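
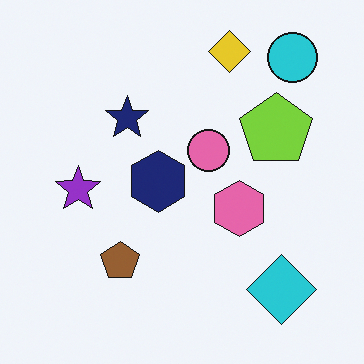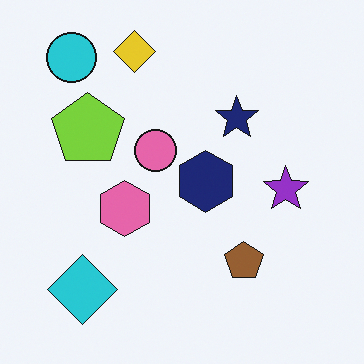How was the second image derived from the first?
Flipped horizontally (left ↔ right).

The cyan circle is in the top-right of the first image and the top-left of the second — shapes on opposite sides of the vertical midline have swapped in a mirror flip.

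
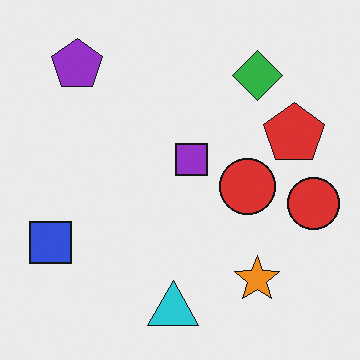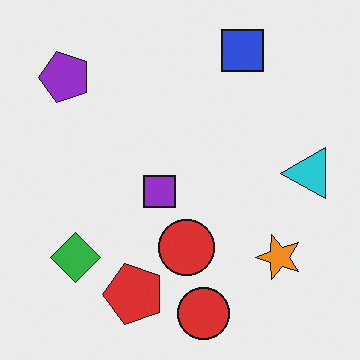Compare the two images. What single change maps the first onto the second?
The image was transposed (reflected across the top-left ↔ bottom-right diagonal).

Shapes have swapped their row and column positions — what was in the top-right is now in the bottom-left — a diagonal reflection.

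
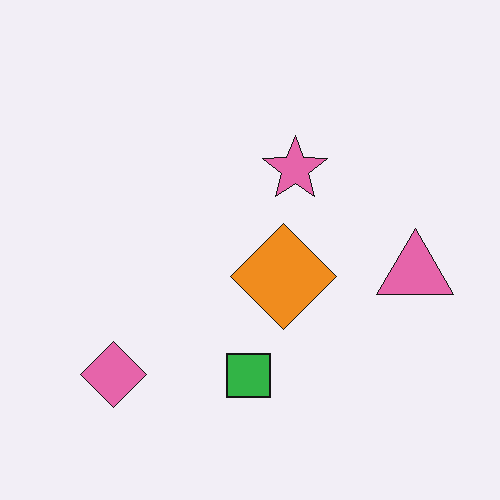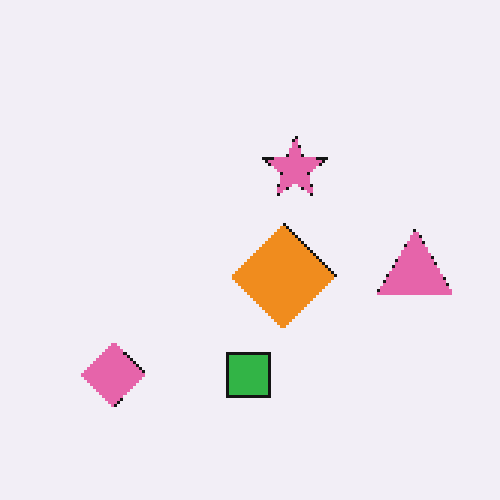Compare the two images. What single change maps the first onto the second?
The second image is the first lightly pixelated (a mild mosaic effect).

Shapes are reduced to large square blocks; fine edges and outlines are lost — a downscale-then-upscale (mosaic) effect.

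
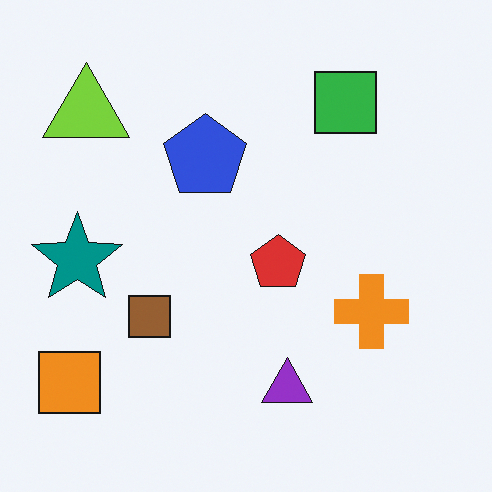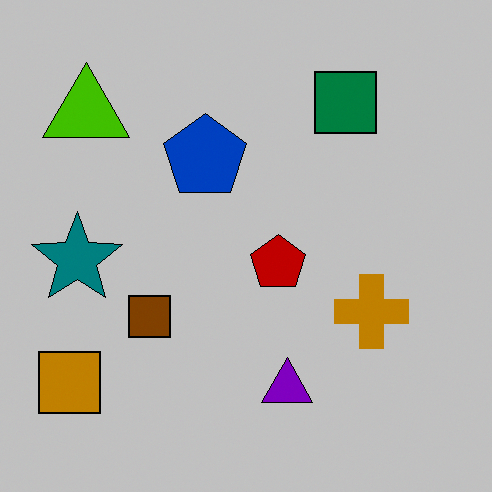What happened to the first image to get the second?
It was aggressively posterized.

Each flat color has snapped to a coarser quantized level — most visibly, the near-white background has dropped to a flat grey.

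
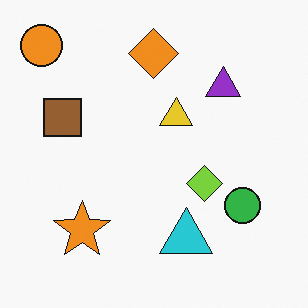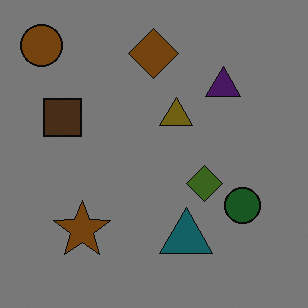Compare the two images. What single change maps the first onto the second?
The image was substantially darkened.

Every pixel — background and shapes alike — is uniformly darkened.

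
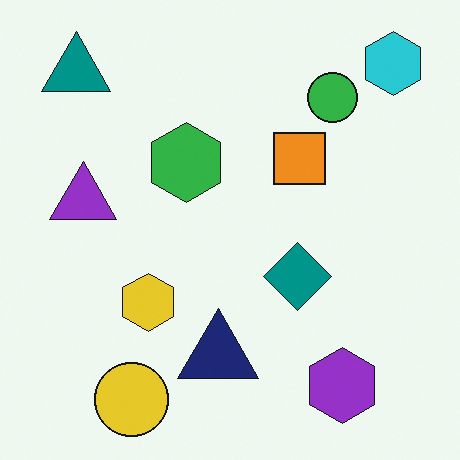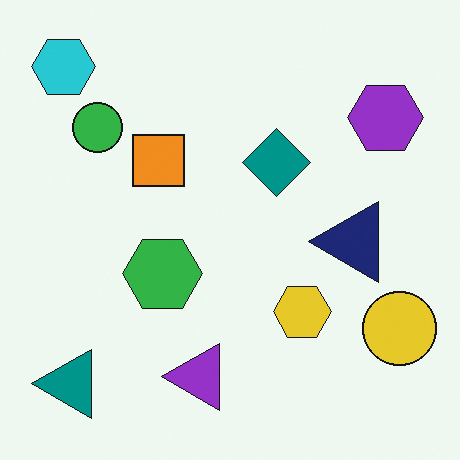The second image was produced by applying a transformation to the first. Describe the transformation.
The image was rotated 90° counter-clockwise.

The cyan hexagon sits in the top-right of the first image and the top-left of the second — consistent with a whole-image 90° counter-clockwise rotation.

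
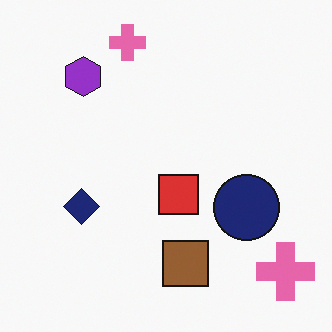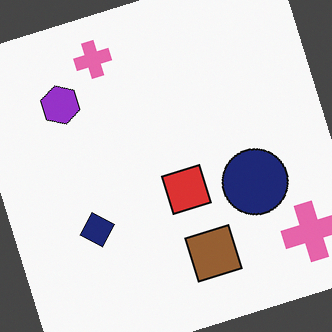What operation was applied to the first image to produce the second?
It was rotated counter-clockwise by a moderate amount.

Every shape is tilted by the same angle and the image corners show triangular fill wedges — a whole-image rotation by a non-right angle.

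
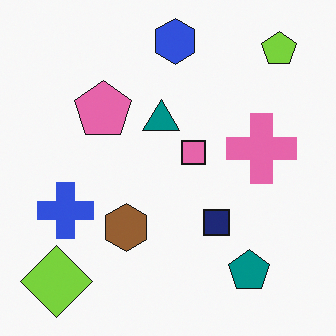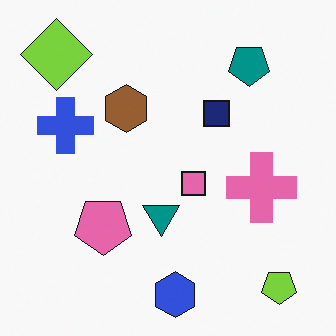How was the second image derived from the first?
Flipped vertically (top ↔ bottom).

The blue hexagon is in the top of the first image and the bottom of the second — shapes on opposite sides of the horizontal midline have swapped in a mirror flip.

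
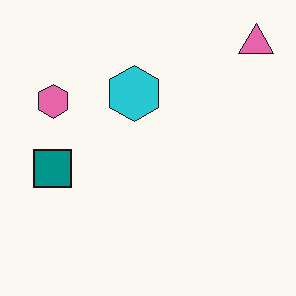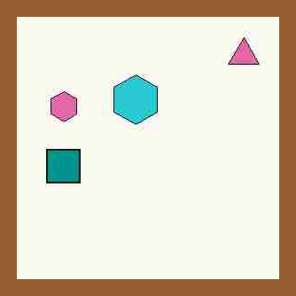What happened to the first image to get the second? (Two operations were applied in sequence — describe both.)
The image was degraded with heavy JPEG compression, then framed with a brown border.

Blocky 8×8 compression artifacts appear around shape edges and the flat background shows ringing — characteristic JPEG degradation. A solid brown frame runs around the edge of the second image, with the content slightly shrunk inside it.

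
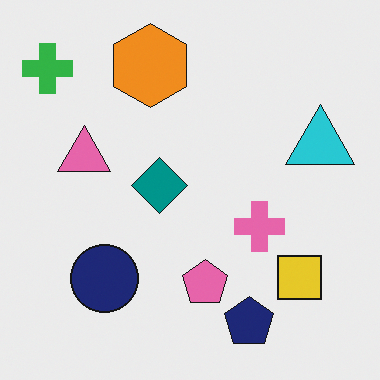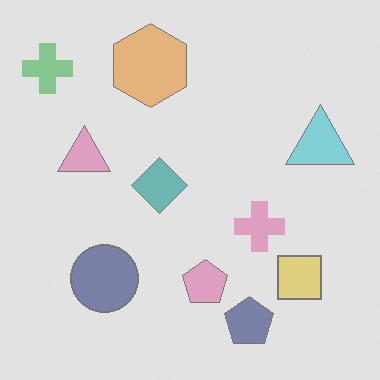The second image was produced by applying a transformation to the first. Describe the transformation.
Given much lower contrast.

Tones are pushed toward mid-grey across the whole image — a global contrast change.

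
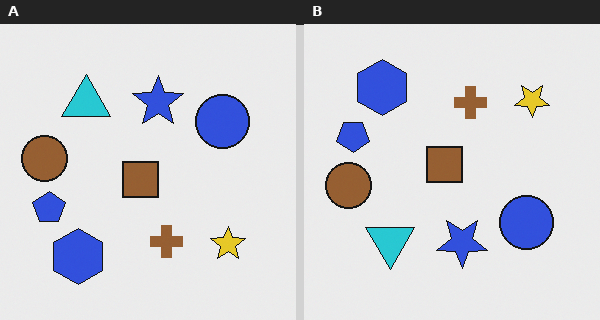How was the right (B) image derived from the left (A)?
The right (B) image is the left (A) flipped vertically (top ↔ bottom).

The blue hexagon is in the bottom-left of the left (A) image and the top-left of the right (B) — shapes on opposite sides of the horizontal midline have swapped in a mirror flip.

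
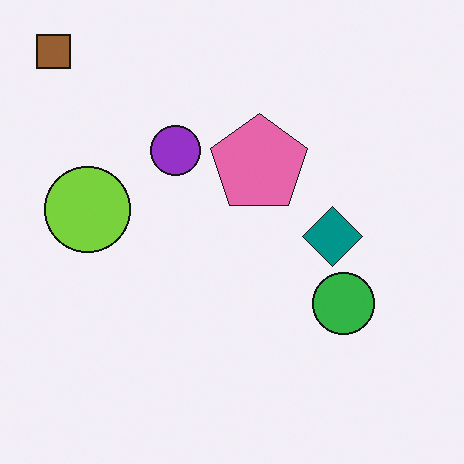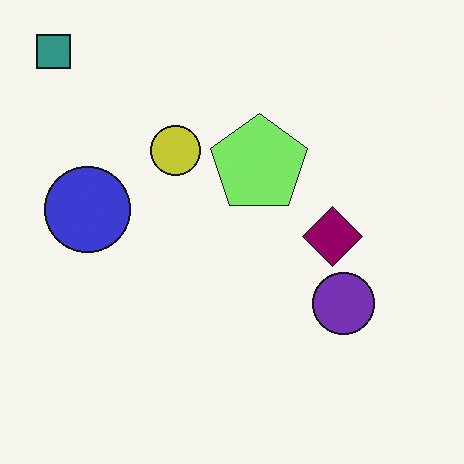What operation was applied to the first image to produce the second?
This is the original image hue-shifted through roughly a third of the color wheel.

Every shape's color has rotated by the same amount around the hue wheel — a uniform hue shift.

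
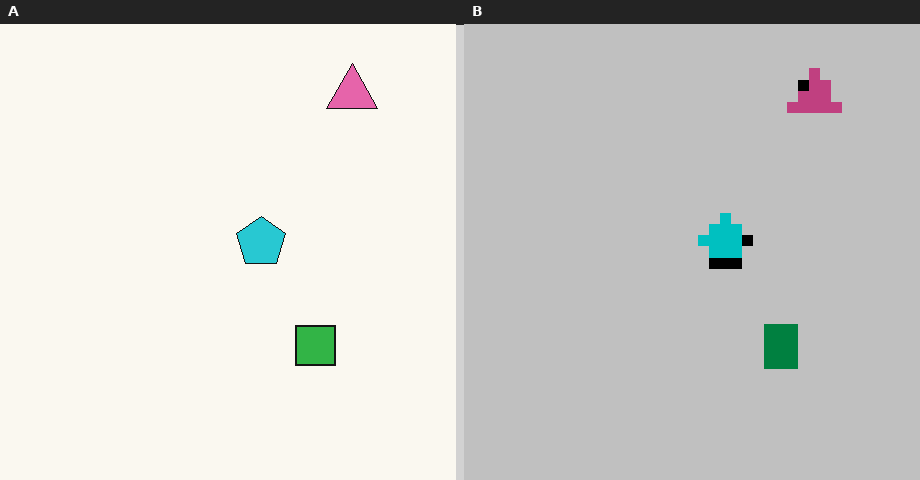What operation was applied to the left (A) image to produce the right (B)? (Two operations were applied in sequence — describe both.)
Coarsely pixelated, then aggressively posterized.

Shapes are reduced to large square blocks; fine edges and outlines are lost — a downscale-then-upscale (mosaic) effect. Each flat color has snapped to a coarser quantized level — most visibly, the near-white background has dropped to a flat grey.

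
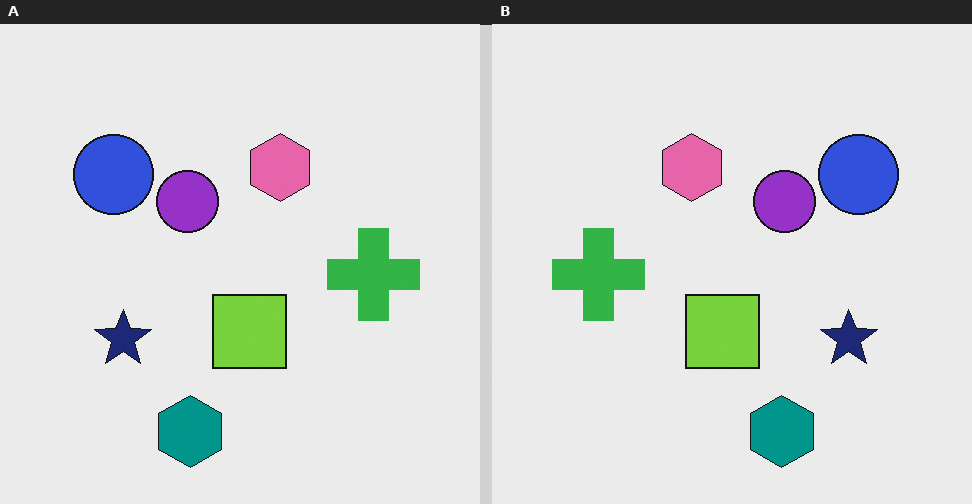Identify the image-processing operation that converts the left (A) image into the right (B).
Flipped horizontally (left ↔ right).

The green cross is in the right of the left (A) image and the left of the right (B) — shapes on opposite sides of the vertical midline have swapped in a mirror flip.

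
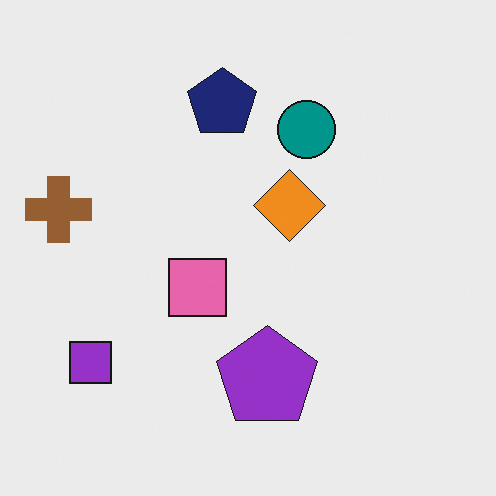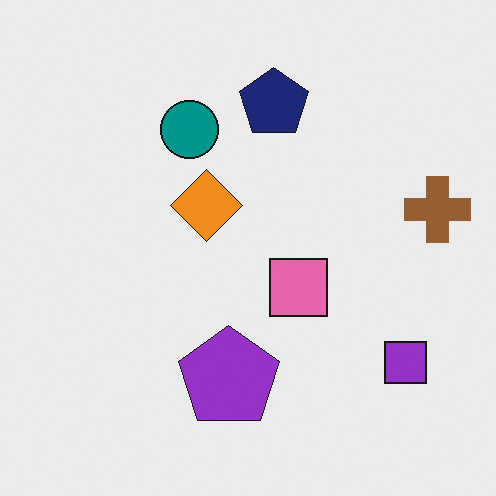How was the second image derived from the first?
The image was flipped horizontally (left ↔ right).

The brown cross is in the left of the first image and the right of the second — shapes on opposite sides of the vertical midline have swapped in a mirror flip.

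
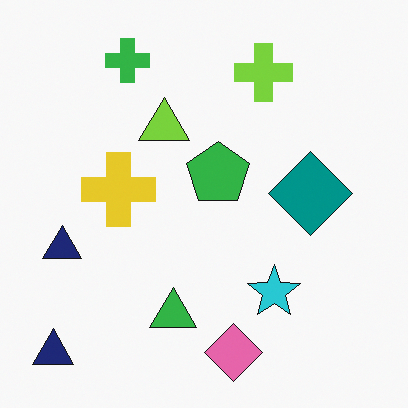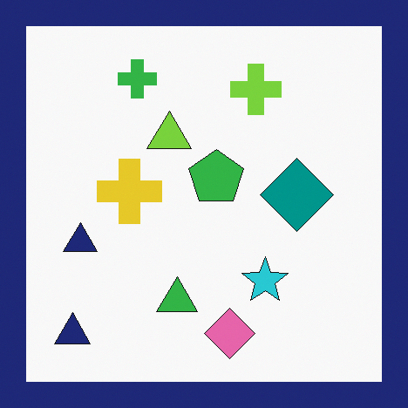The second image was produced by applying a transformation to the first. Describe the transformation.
This is the original image framed with a navy border.

A solid navy frame runs around the edge of the second image, with the content slightly shrunk inside it.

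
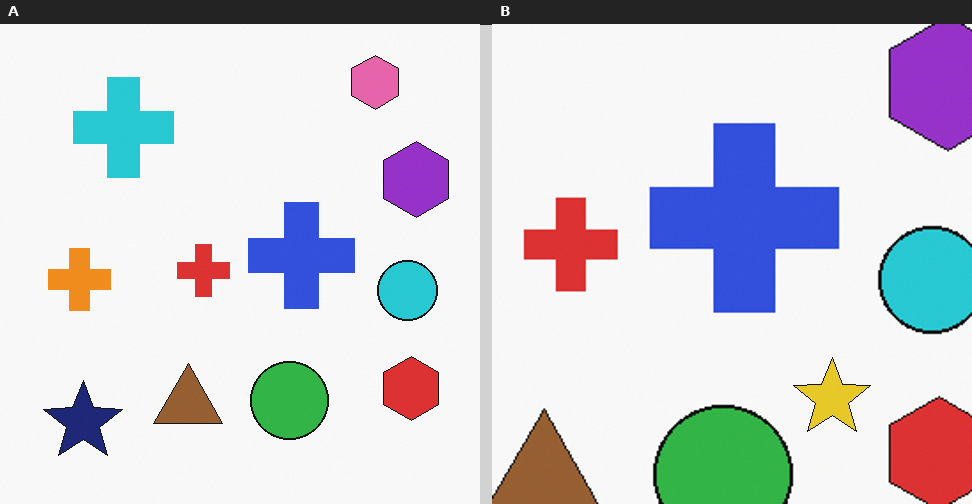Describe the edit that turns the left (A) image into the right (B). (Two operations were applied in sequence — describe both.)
The right (B) image is the left (A) cropped tightly and scaled back up, then overlaid with an additional yellow star.

The visible shapes are larger and the field of view is narrower; shapes near the original edges may be partly or wholly outside the frame — a crop-and-rescale. A yellow star appears in the right (B) image that is absent from the left (A).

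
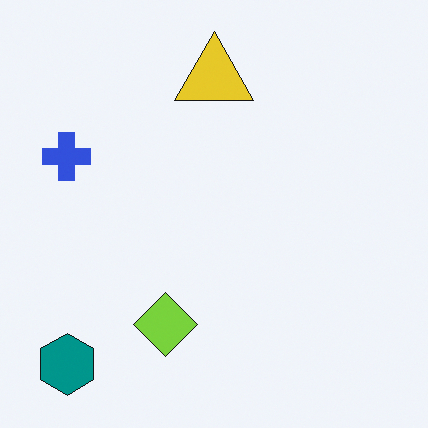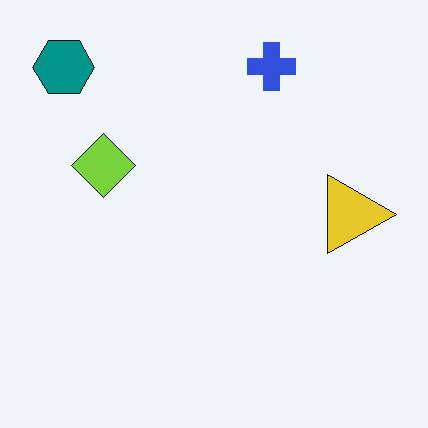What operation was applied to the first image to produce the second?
The image was rotated 90° clockwise.

The teal hexagon sits in the bottom-left of the first image and the top-left of the second — consistent with a whole-image 90° clockwise rotation.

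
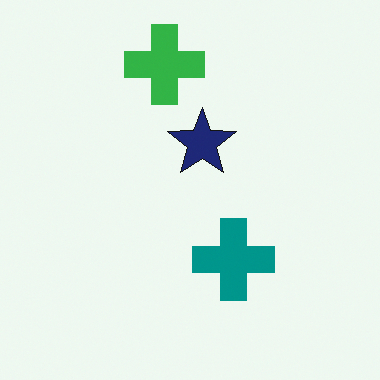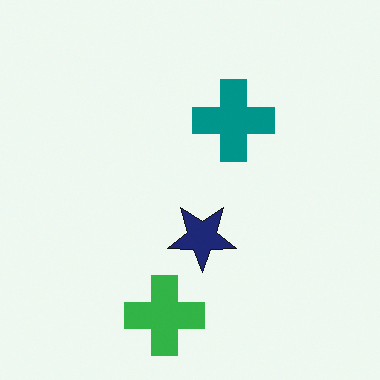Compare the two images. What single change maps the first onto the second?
This is the original image flipped vertically (top ↔ bottom).

The green cross is in the top of the first image and the bottom of the second — shapes on opposite sides of the horizontal midline have swapped in a mirror flip.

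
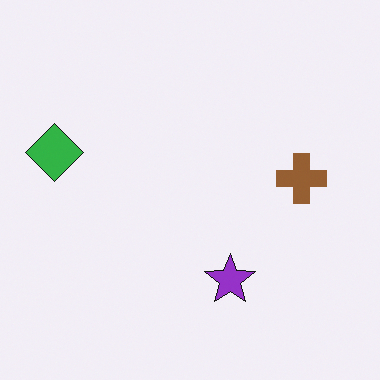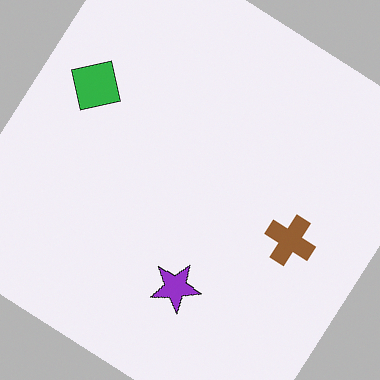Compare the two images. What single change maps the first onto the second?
The second image is the first rotated clockwise by a large amount — several tens of degrees.

Every shape is tilted by the same angle and the image corners show triangular fill wedges — a whole-image rotation by a non-right angle.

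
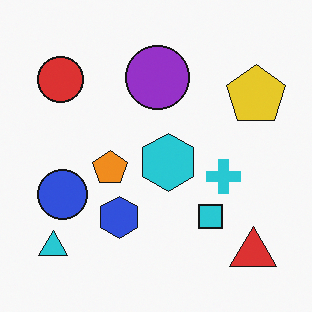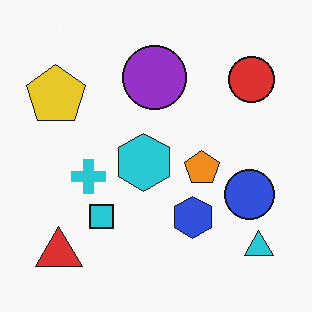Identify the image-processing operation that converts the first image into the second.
This is the original image flipped horizontally (left ↔ right).

The cyan triangle is in the bottom-left of the first image and the bottom-right of the second — shapes on opposite sides of the vertical midline have swapped in a mirror flip.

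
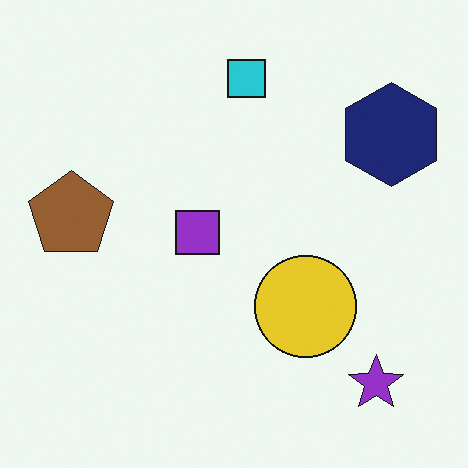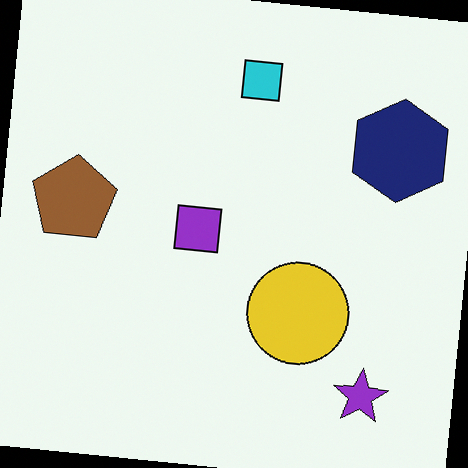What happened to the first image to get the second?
The image was rotated clockwise by a small amount.

Every shape is tilted by the same angle and the image corners show triangular fill wedges — a whole-image rotation by a non-right angle.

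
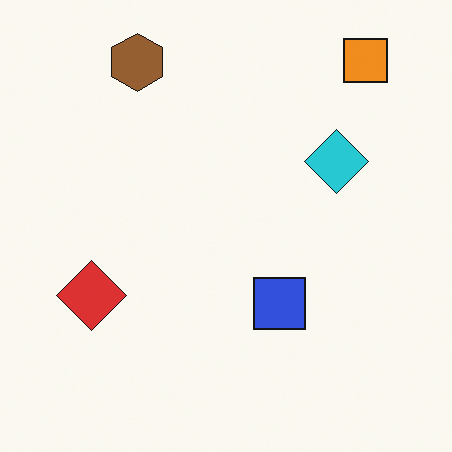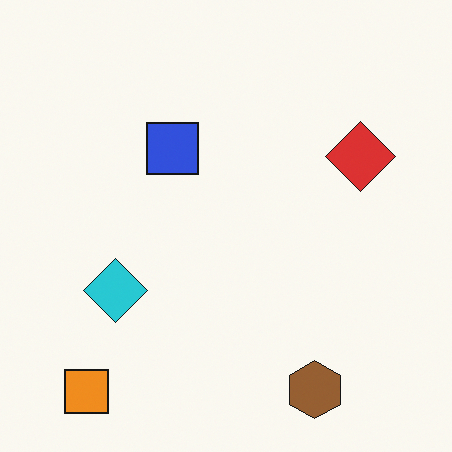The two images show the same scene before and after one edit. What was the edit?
It was rotated 180°.

The orange square sits in the top-right of the first image and the bottom-left of the second — consistent with a whole-image 180° rotation.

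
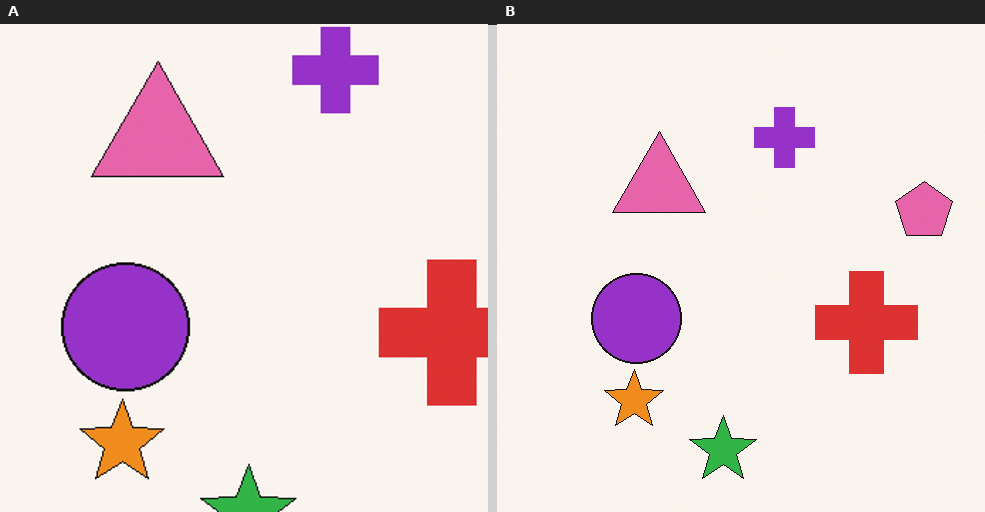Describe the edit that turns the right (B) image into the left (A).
Cropped slightly and scaled back up.

The visible shapes are larger and the field of view is narrower; shapes near the original edges may be partly or wholly outside the frame — a crop-and-rescale.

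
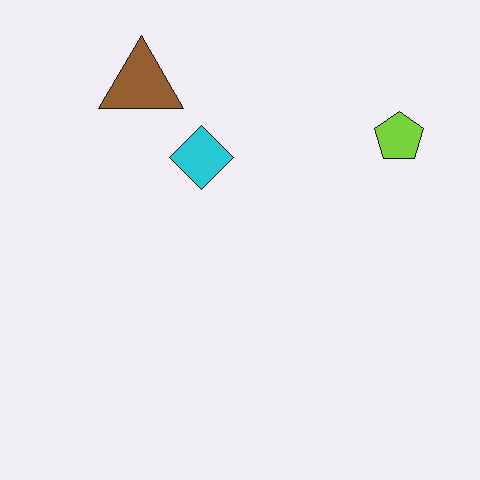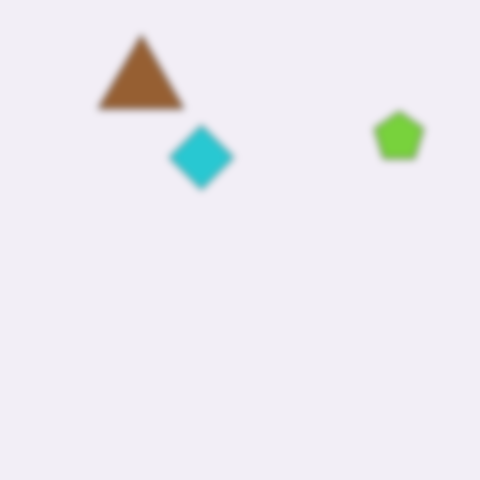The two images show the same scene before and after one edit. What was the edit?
It was moderately blurred.

Shape edges and outlines are uniformly softened across the whole image.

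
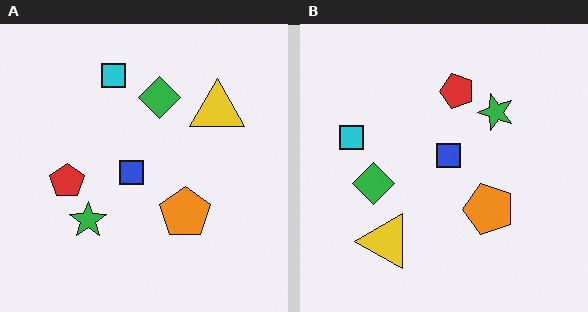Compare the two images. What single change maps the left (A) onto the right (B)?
The image was transposed (reflected across the top-left ↔ bottom-right diagonal).

Shapes have swapped their row and column positions — what was in the top-right is now in the bottom-left — a diagonal reflection.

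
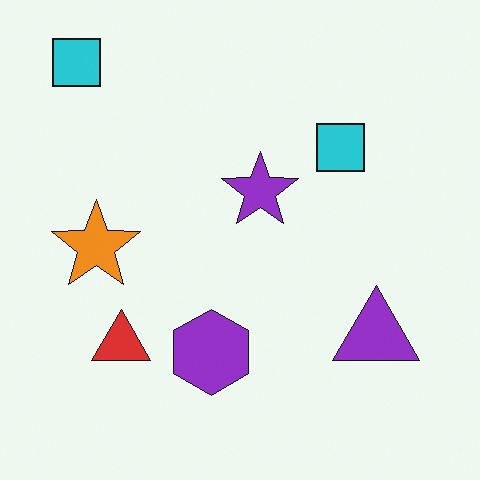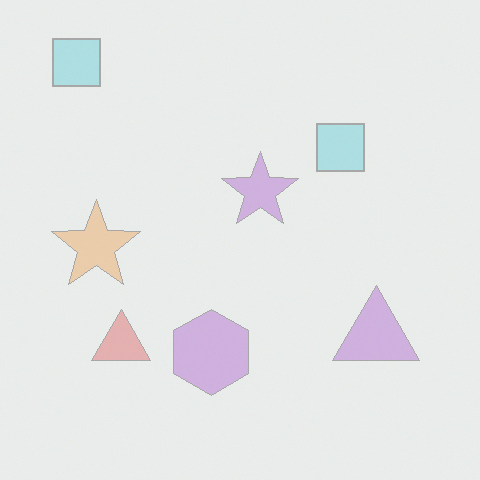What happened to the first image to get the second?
It was given much lower contrast.

Tones are pushed toward mid-grey across the whole image — a global contrast change.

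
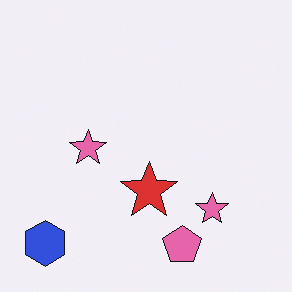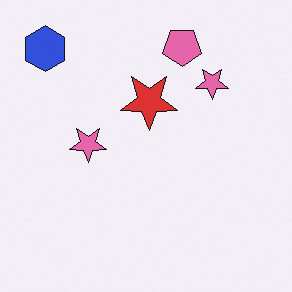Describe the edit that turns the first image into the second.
The image was flipped vertically (top ↔ bottom).

The pink pentagon is in the bottom of the first image and the top of the second — shapes on opposite sides of the horizontal midline have swapped in a mirror flip.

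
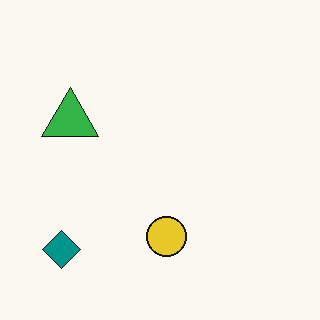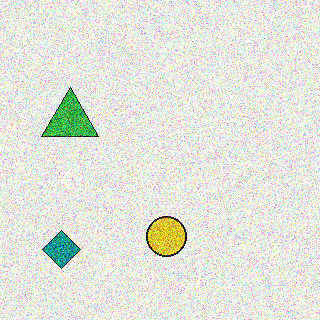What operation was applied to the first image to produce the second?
Degraded with strong gaussian noise.

Random speckle covers the whole image, including the flat background.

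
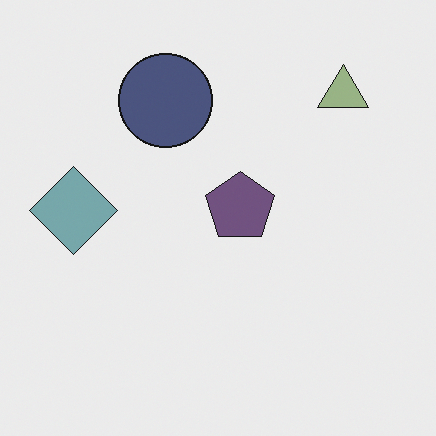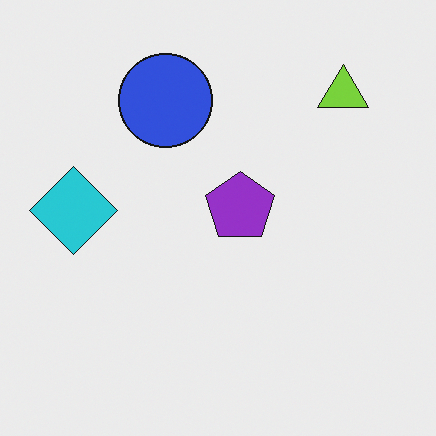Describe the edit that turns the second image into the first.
Heavily desaturated.

All colors are more muted and greyish — a global saturation change.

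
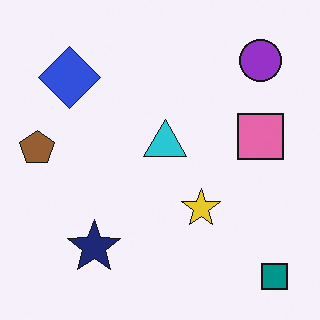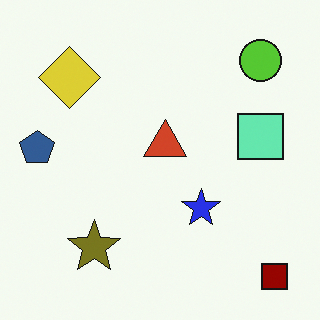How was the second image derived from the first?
The image was hue-shifted by a large amount.

Every shape's color has rotated by the same amount around the hue wheel — a uniform hue shift.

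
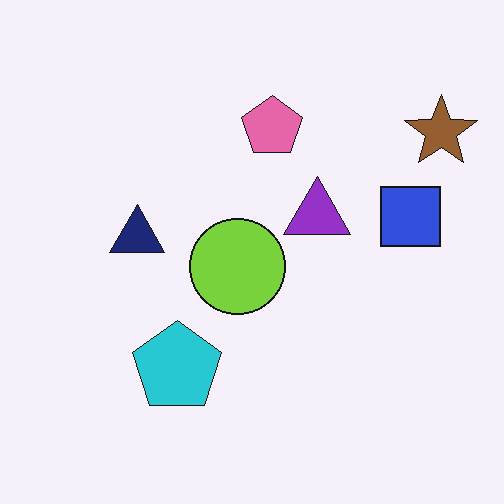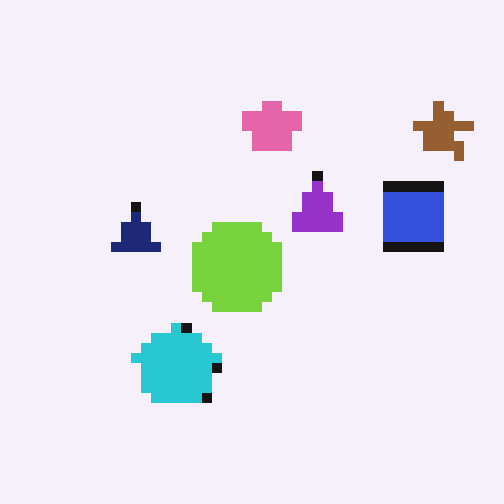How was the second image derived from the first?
This is the original image heavily pixelated into large blocks.

Shapes are reduced to large square blocks; fine edges and outlines are lost — a downscale-then-upscale (mosaic) effect.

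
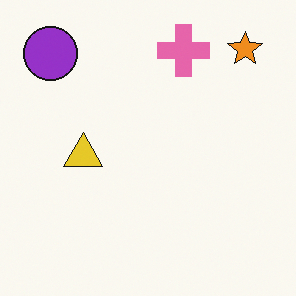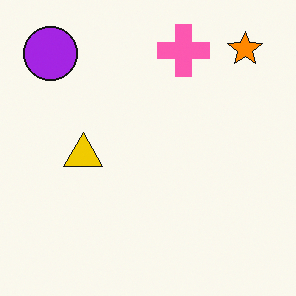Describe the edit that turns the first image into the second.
The second image is the first slightly oversaturated.

All colors are more vivid — a global saturation change.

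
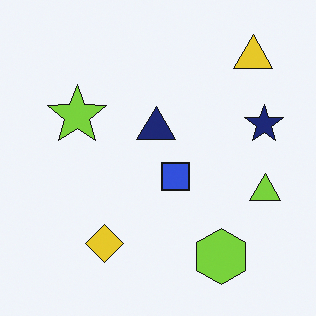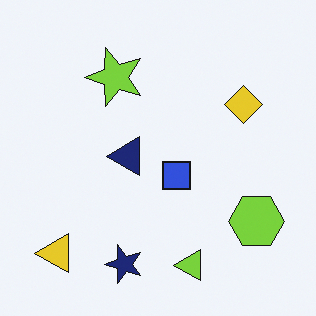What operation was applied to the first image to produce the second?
The second image is the first transposed (reflected across the top-left ↔ bottom-right diagonal).

Shapes have swapped their row and column positions — what was in the top-right is now in the bottom-left — a diagonal reflection.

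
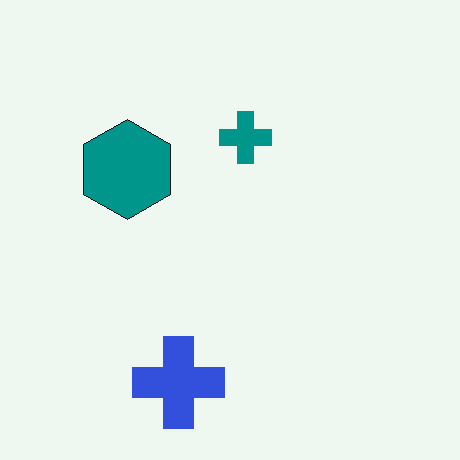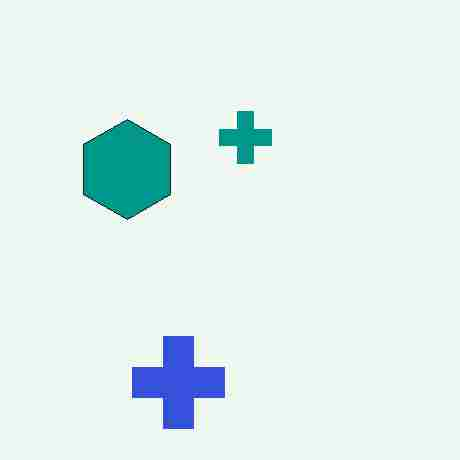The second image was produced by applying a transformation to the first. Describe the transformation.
The transformation is: heavily JPEG-compressed with obvious blocking artifacts.

Blocky 8×8 compression artifacts appear around shape edges and the flat background shows ringing — characteristic JPEG degradation.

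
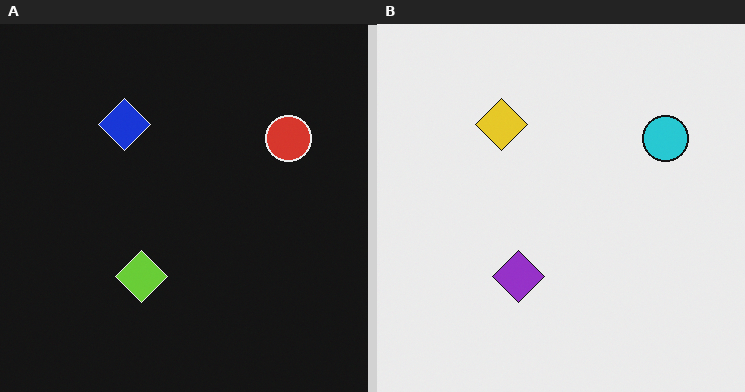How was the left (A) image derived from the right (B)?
Color-inverted (negative).

The light background has become dark and every shape's color is its complement — a photographic negative.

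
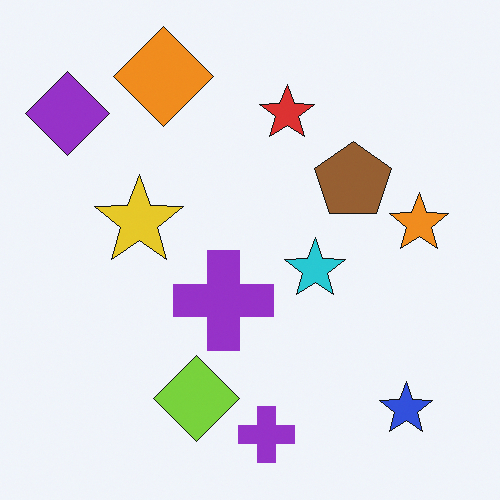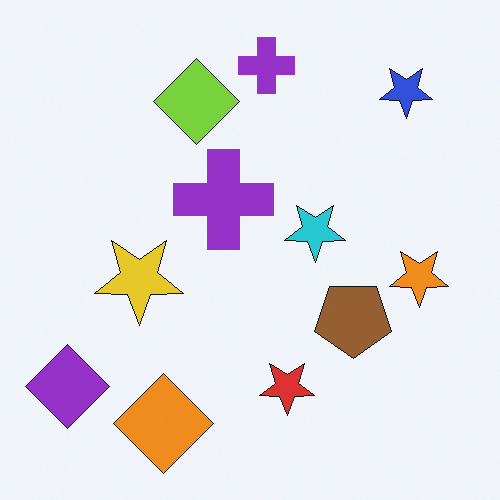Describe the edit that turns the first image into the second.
Flipped vertically (top ↔ bottom).

The orange diamond is in the top-left of the first image and the bottom-left of the second — shapes on opposite sides of the horizontal midline have swapped in a mirror flip.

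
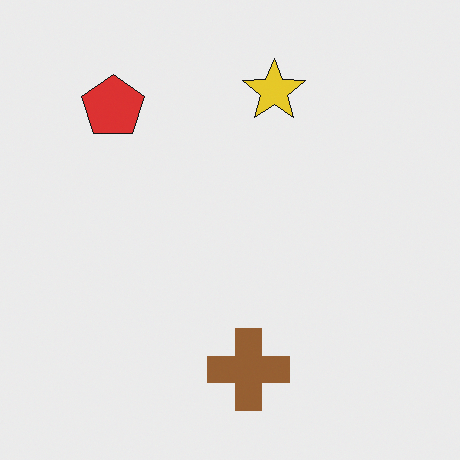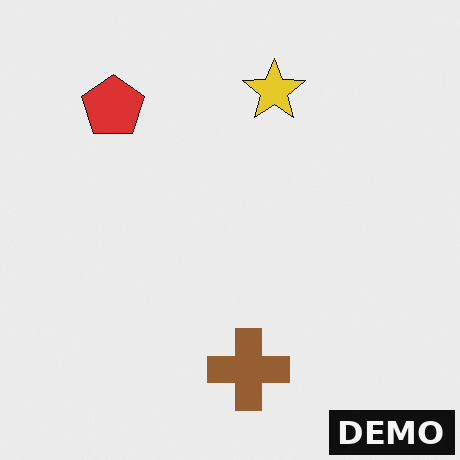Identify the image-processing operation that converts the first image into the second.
The second image is the first watermarked with the text "DEMO" in the lower-right corner.

A dark label reading "DEMO" appears in the lower-right corner.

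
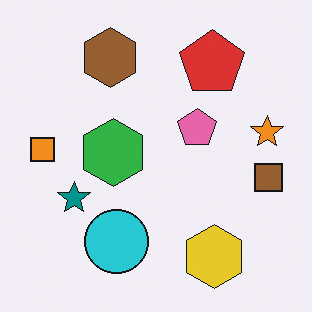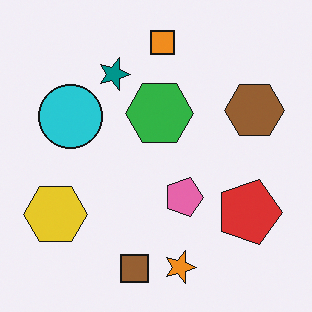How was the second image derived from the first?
The image was rotated 90° clockwise.

The yellow hexagon sits in the bottom-right of the first image and the bottom-left of the second — consistent with a whole-image 90° clockwise rotation.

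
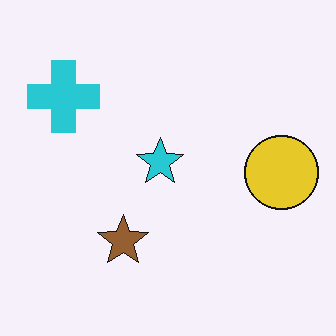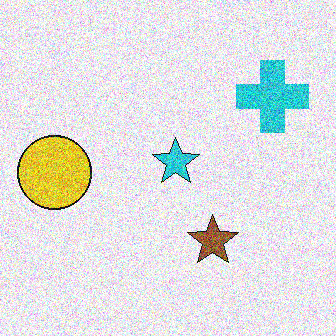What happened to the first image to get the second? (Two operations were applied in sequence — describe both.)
Degraded with heavy additive noise, then flipped horizontally (left ↔ right).

Random speckle covers the whole image, including the flat background. The yellow circle is in the right of the first image and the left of the second — shapes on opposite sides of the vertical midline have swapped in a mirror flip.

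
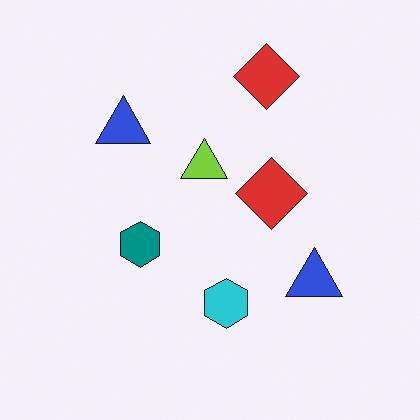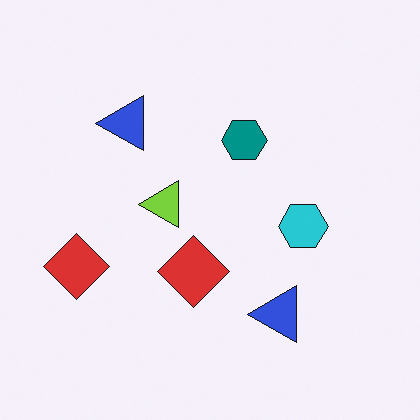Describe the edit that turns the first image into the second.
The image was transposed (reflected across the top-left ↔ bottom-right diagonal).

Shapes have swapped their row and column positions — what was in the top-right is now in the bottom-left — a diagonal reflection.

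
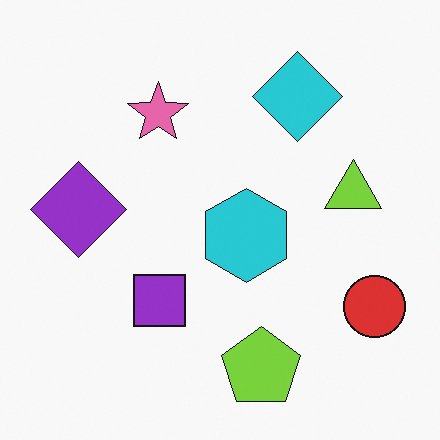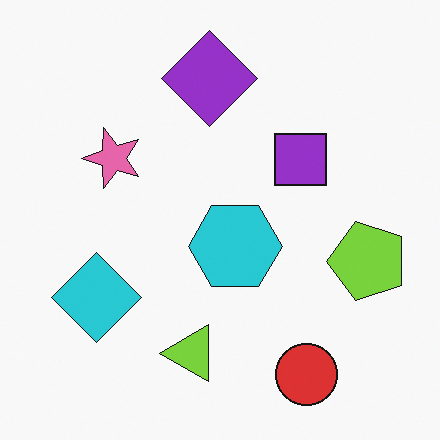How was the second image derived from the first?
Transposed (reflected across the top-left ↔ bottom-right diagonal).

Shapes have swapped their row and column positions — what was in the top-right is now in the bottom-left — a diagonal reflection.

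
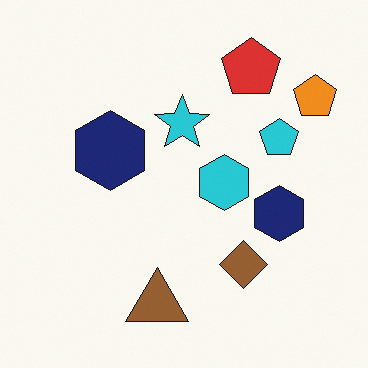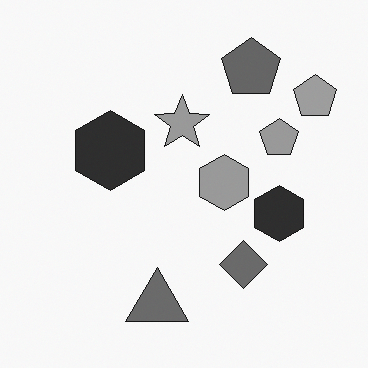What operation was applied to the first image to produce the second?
The transformation is: converted to grayscale.

All color is removed — every shape is now a shade of grey.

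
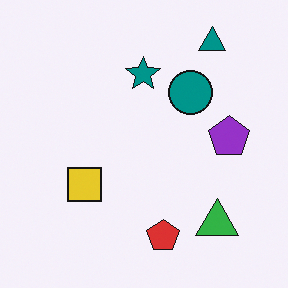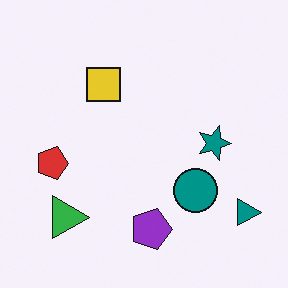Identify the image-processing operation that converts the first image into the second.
Rotated 90° clockwise.

The teal triangle sits in the top-right of the first image and the bottom-right of the second — consistent with a whole-image 90° clockwise rotation.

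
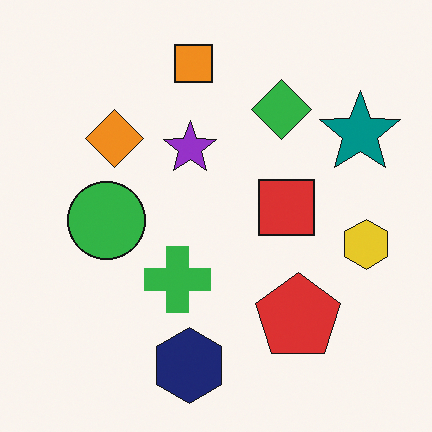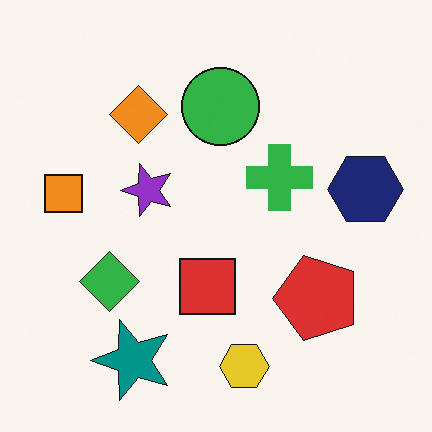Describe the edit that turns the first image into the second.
Transposed (reflected across the top-left ↔ bottom-right diagonal).

Shapes have swapped their row and column positions — what was in the top-right is now in the bottom-left — a diagonal reflection.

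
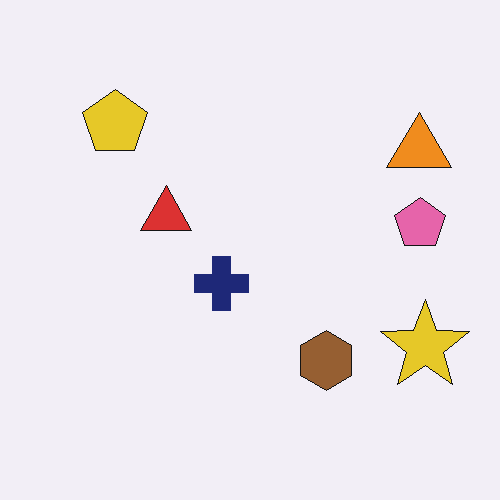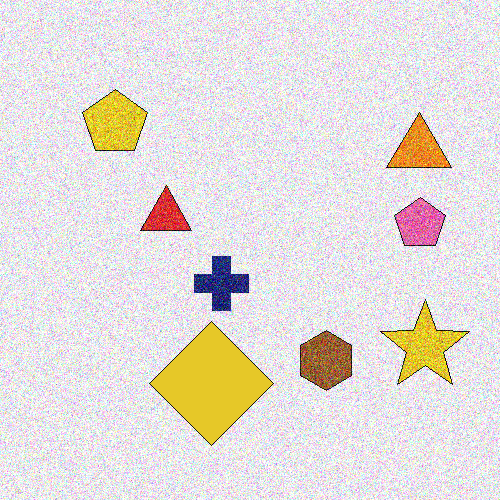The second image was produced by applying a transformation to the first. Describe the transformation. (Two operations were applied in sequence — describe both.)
The second image is the first degraded with a thick layer of grain, then overlaid with an additional yellow diamond.

Random speckle covers the whole image, including the flat background. A yellow diamond appears in the second image that is absent from the first.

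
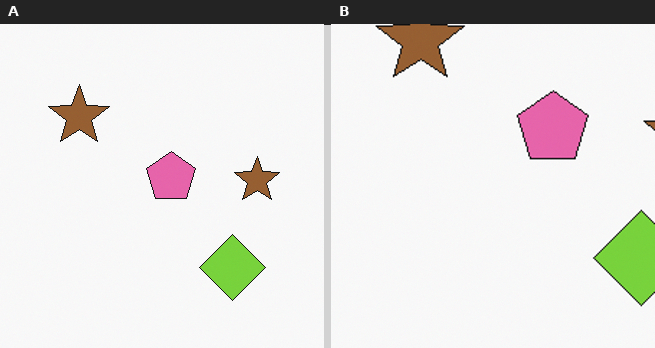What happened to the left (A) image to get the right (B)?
Cropped slightly and scaled back up.

The visible shapes are larger and the field of view is narrower; shapes near the original edges may be partly or wholly outside the frame — a crop-and-rescale.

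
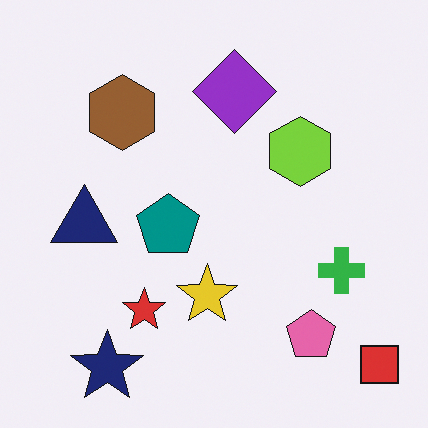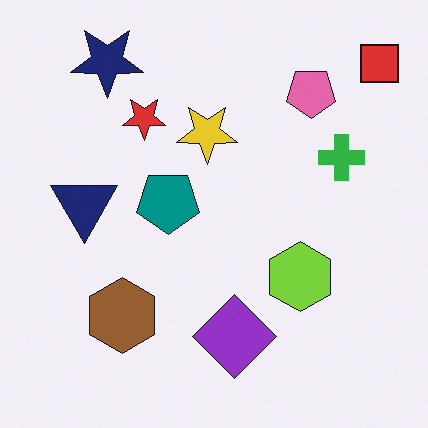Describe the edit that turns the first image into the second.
The image was flipped vertically (top ↔ bottom).

The navy star is in the bottom-left of the first image and the top-left of the second — shapes on opposite sides of the horizontal midline have swapped in a mirror flip.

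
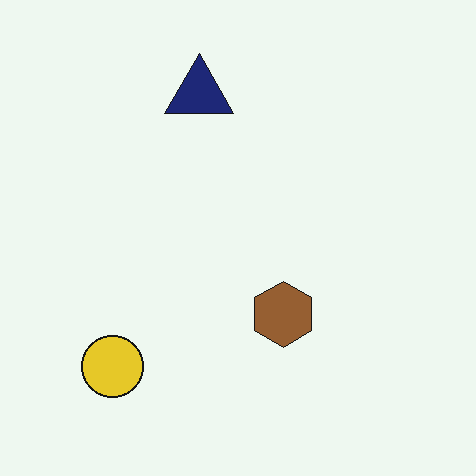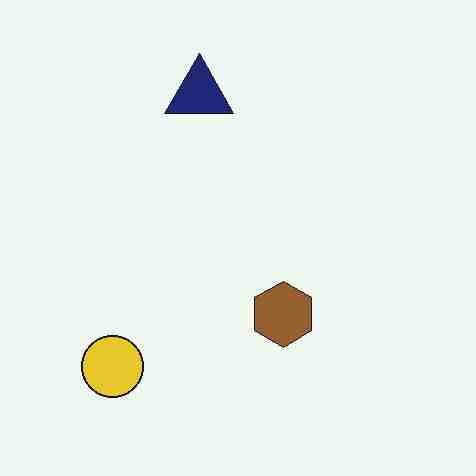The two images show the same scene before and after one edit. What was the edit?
The transformation is: heavily JPEG-compressed with obvious blocking artifacts.

Blocky 8×8 compression artifacts appear around shape edges and the flat background shows ringing — characteristic JPEG degradation.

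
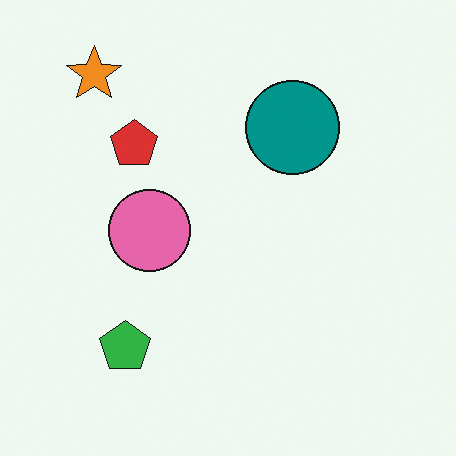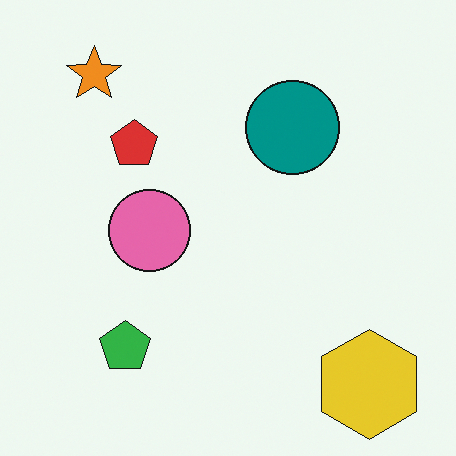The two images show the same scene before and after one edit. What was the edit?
The second image is the first overlaid with an additional yellow hexagon.

A yellow hexagon appears in the second image that is absent from the first.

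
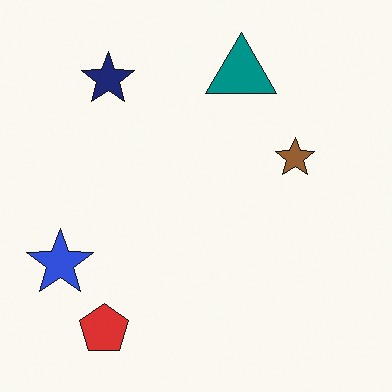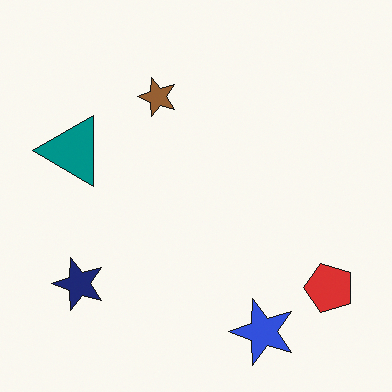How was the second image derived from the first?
It was rotated 90° counter-clockwise.

The red pentagon sits in the bottom-left of the first image and the bottom-right of the second — consistent with a whole-image 90° counter-clockwise rotation.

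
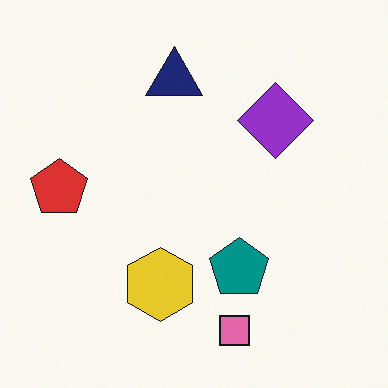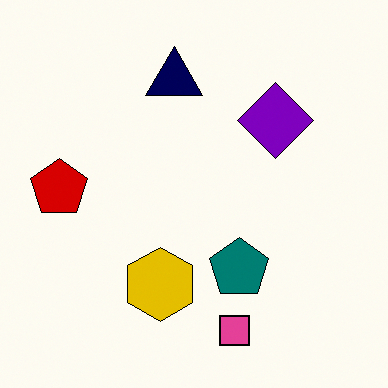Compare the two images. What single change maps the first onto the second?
Given slightly increased contrast.

Tones are pushed away from mid-grey across the whole image — a global contrast change.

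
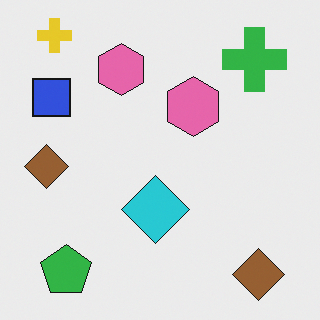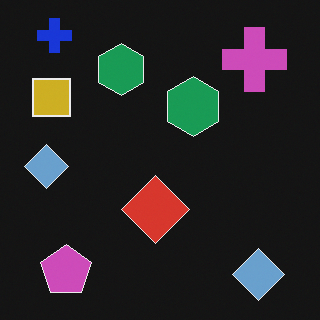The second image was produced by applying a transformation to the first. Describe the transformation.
The transformation is: color-inverted (negative).

The light background has become dark and every shape's color is its complement — a photographic negative.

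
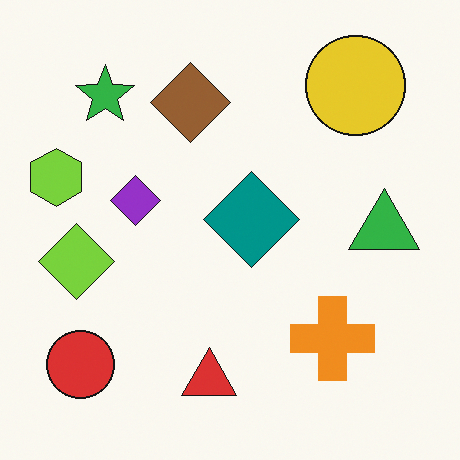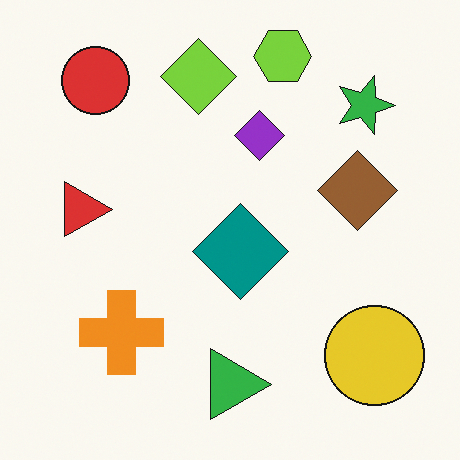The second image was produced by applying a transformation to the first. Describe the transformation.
The second image is the first rotated 90° clockwise.

The red circle sits in the bottom-left of the first image and the top-left of the second — consistent with a whole-image 90° clockwise rotation.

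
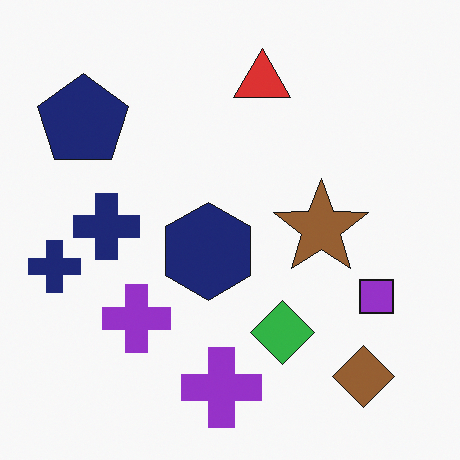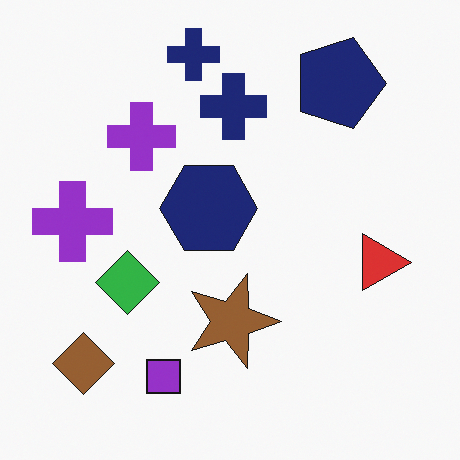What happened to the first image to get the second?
The image was rotated 90° clockwise.

The brown diamond sits in the bottom-right of the first image and the bottom-left of the second — consistent with a whole-image 90° clockwise rotation.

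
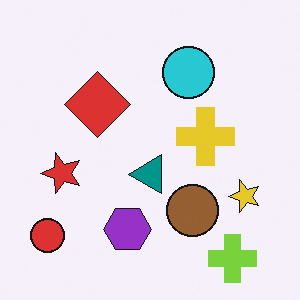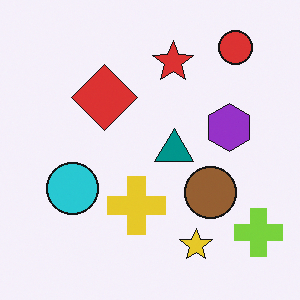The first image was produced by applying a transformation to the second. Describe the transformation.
It was transposed (reflected across the top-left ↔ bottom-right diagonal).

Shapes have swapped their row and column positions — what was in the top-right is now in the bottom-left — a diagonal reflection.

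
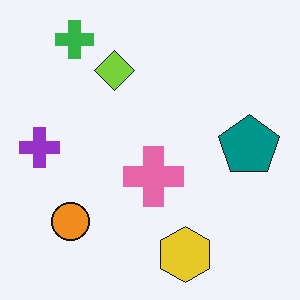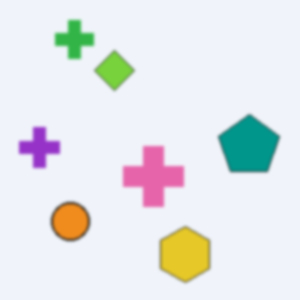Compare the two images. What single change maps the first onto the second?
It was given a subtle gaussian blur.

Shape edges and outlines are uniformly softened across the whole image.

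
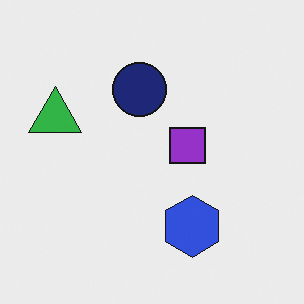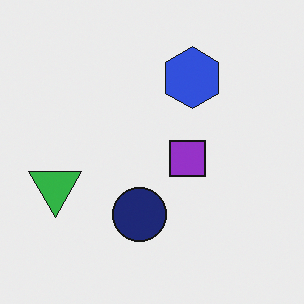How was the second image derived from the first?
The image was flipped vertically (top ↔ bottom).

The blue hexagon is in the bottom of the first image and the top of the second — shapes on opposite sides of the horizontal midline have swapped in a mirror flip.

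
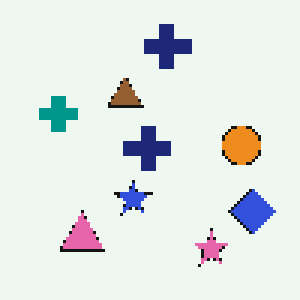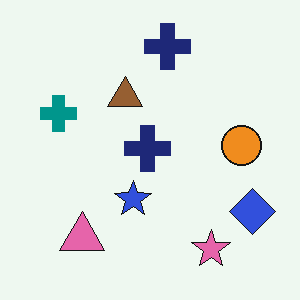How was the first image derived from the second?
The image was mildly pixelated.

Shapes are reduced to large square blocks; fine edges and outlines are lost — a downscale-then-upscale (mosaic) effect.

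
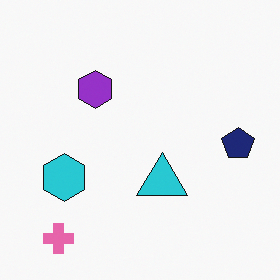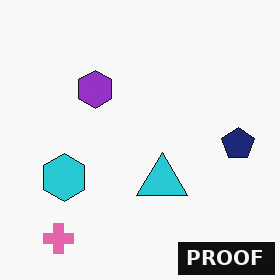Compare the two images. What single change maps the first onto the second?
The transformation is: watermarked with the text "PROOF" in the lower-right corner.

A dark label reading "PROOF" appears in the lower-right corner.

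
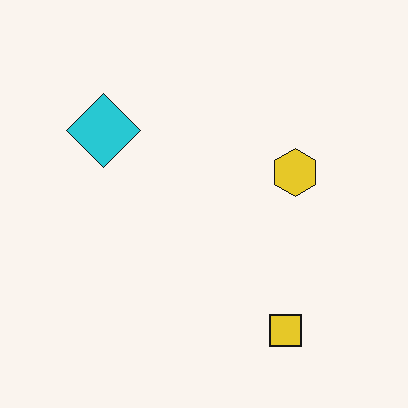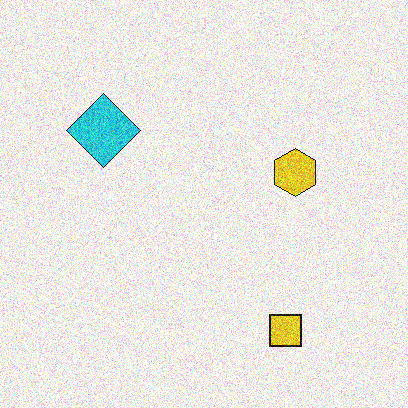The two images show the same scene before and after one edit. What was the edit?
The image was degraded with strong gaussian noise.

Random speckle covers the whole image, including the flat background.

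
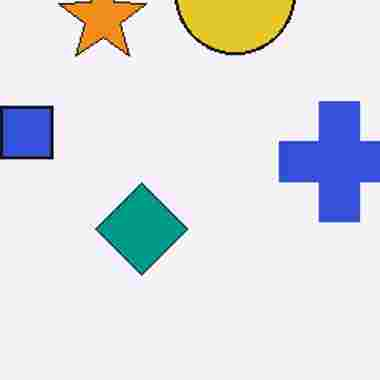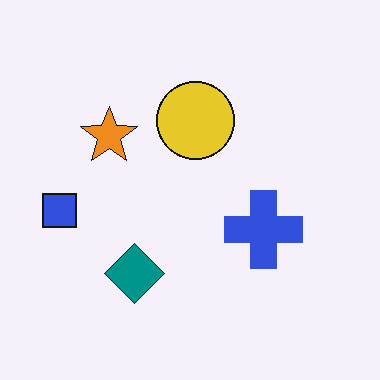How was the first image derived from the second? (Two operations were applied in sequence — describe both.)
The image was cropped to a modestly smaller region and rescaled, then heavily JPEG-compressed with obvious blocking artifacts.

The visible shapes are larger and the field of view is narrower; shapes near the original edges may be partly or wholly outside the frame — a crop-and-rescale. Blocky 8×8 compression artifacts appear around shape edges and the flat background shows ringing — characteristic JPEG degradation.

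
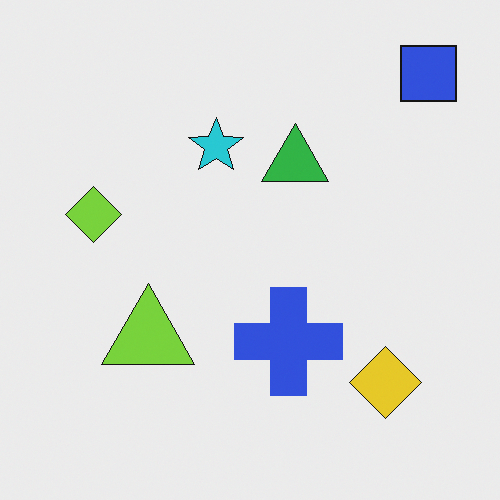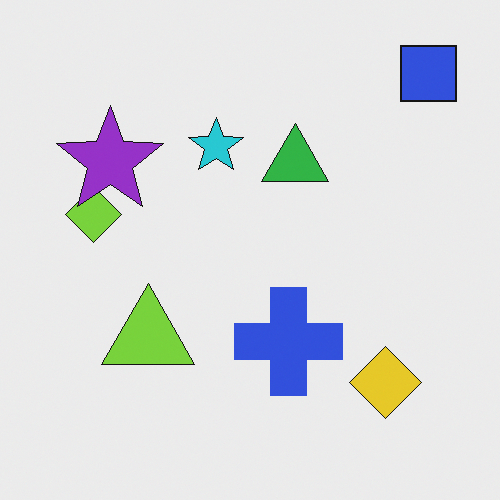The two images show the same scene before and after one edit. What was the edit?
Overlaid with an additional purple star.

A purple star appears in the second image that is absent from the first.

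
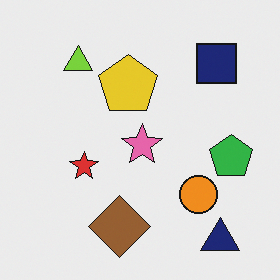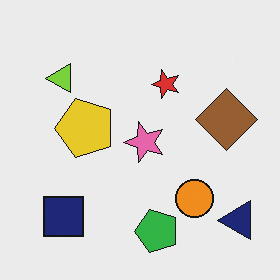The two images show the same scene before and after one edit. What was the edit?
This is the original image transposed (reflected across the top-left ↔ bottom-right diagonal).

Shapes have swapped their row and column positions — what was in the top-right is now in the bottom-left — a diagonal reflection.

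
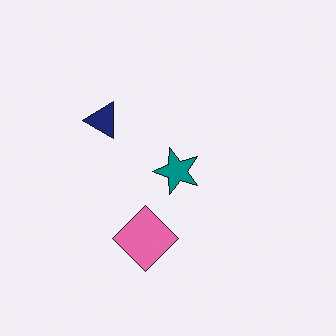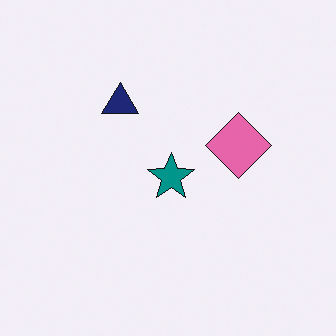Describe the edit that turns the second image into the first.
The image was transposed (reflected across the top-left ↔ bottom-right diagonal).

Shapes have swapped their row and column positions — what was in the top-right is now in the bottom-left — a diagonal reflection.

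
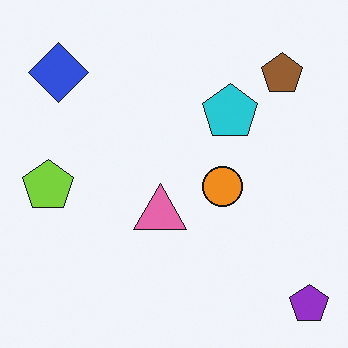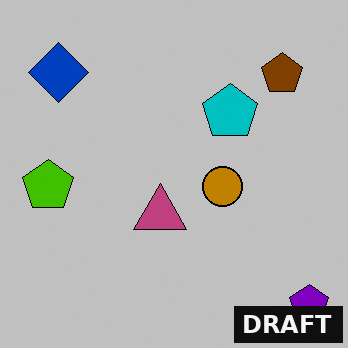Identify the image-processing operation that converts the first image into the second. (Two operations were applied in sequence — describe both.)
The second image is the first heavily posterized to just a handful of flat colors, then watermarked with the text "DRAFT" in the lower-right corner.

Each flat color has snapped to a coarser quantized level — most visibly, the near-white background has dropped to a flat grey. A dark label reading "DRAFT" appears in the lower-right corner.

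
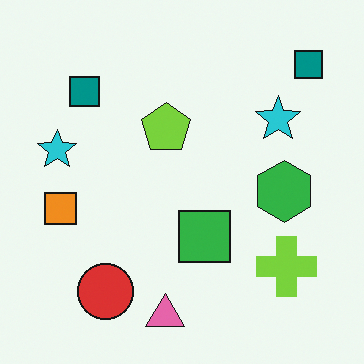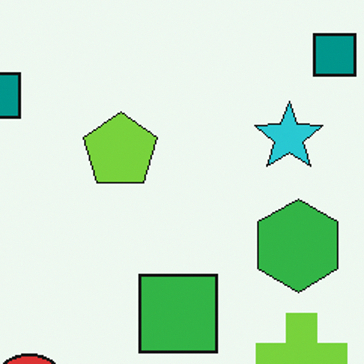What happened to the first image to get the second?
It was cropped slightly and scaled back up.

The visible shapes are larger and the field of view is narrower; shapes near the original edges may be partly or wholly outside the frame — a crop-and-rescale.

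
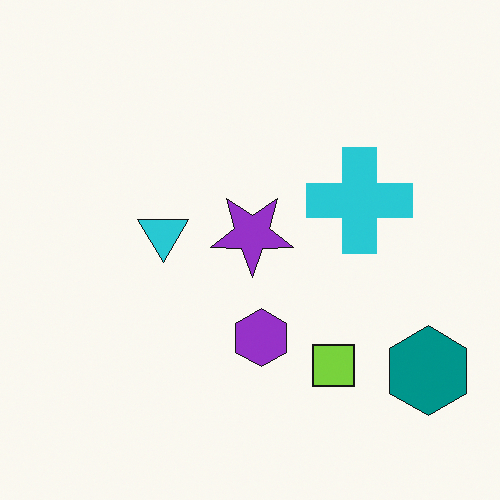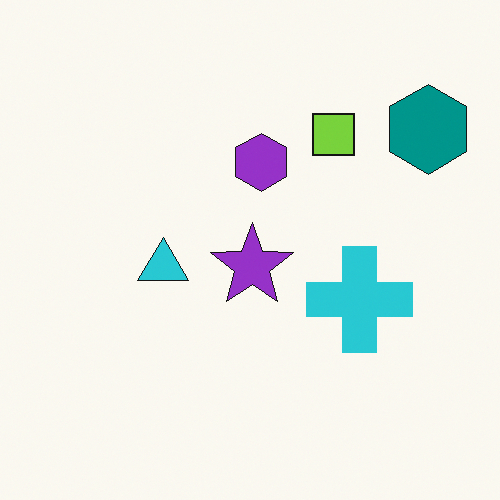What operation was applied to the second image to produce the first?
The first image is the second flipped vertically (top ↔ bottom).

The teal hexagon is in the top-right of the second image and the bottom-right of the first — shapes on opposite sides of the horizontal midline have swapped in a mirror flip.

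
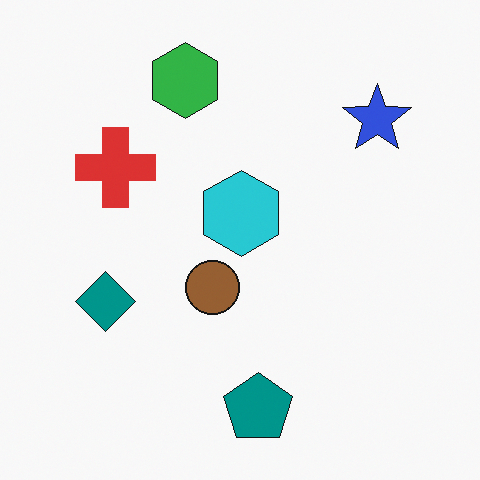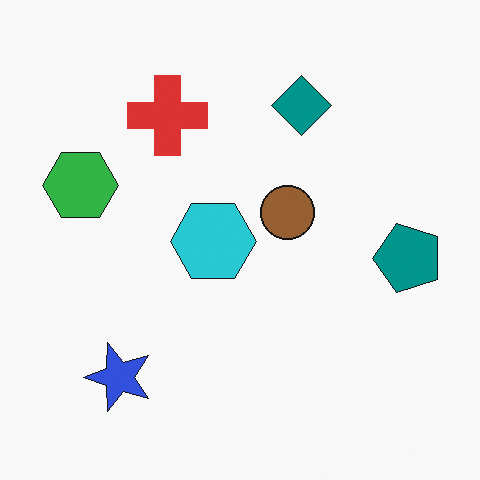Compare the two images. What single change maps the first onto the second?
The image was transposed (reflected across the top-left ↔ bottom-right diagonal).

Shapes have swapped their row and column positions — what was in the top-right is now in the bottom-left — a diagonal reflection.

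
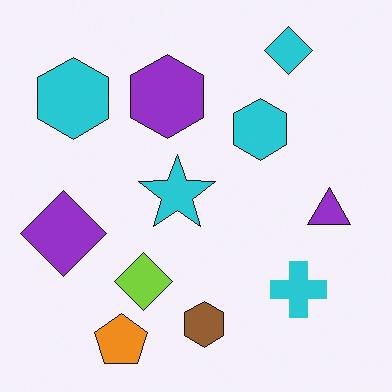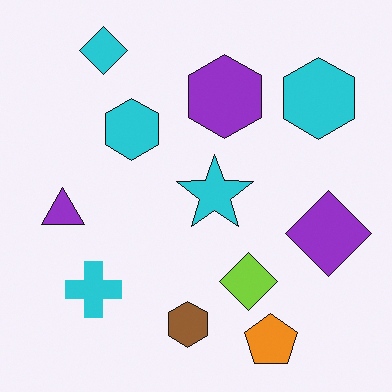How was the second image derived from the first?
It was flipped horizontally (left ↔ right).

The purple triangle is in the right of the first image and the left of the second — shapes on opposite sides of the vertical midline have swapped in a mirror flip.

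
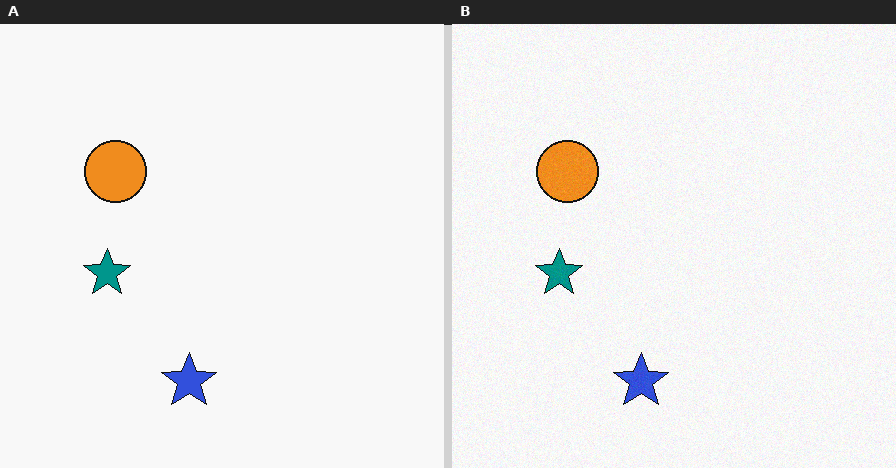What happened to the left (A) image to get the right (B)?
The right (B) image is the left (A) degraded with subtle gaussian noise.

Random speckle covers the whole image, including the flat background.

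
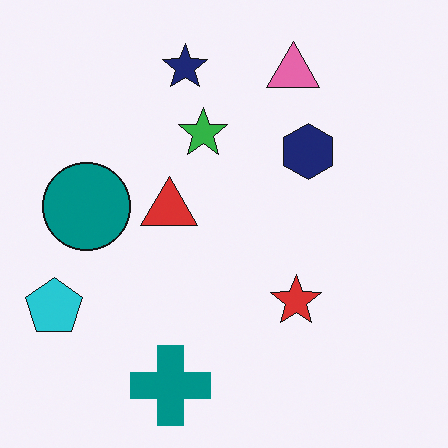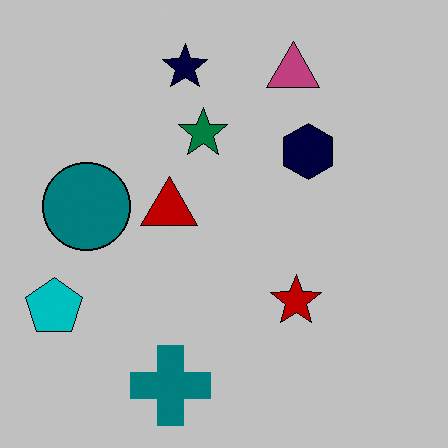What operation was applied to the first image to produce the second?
The second image is the first heavily posterized to just a handful of flat colors.

Each flat color has snapped to a coarser quantized level — most visibly, the near-white background has dropped to a flat grey.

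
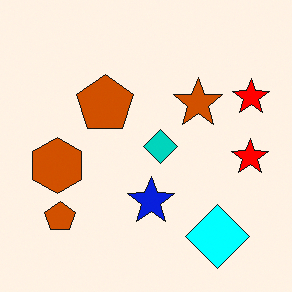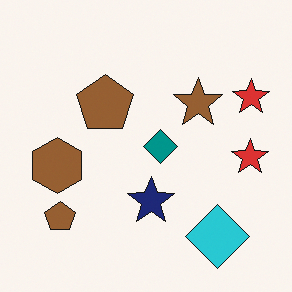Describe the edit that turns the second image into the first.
The transformation is: heavily oversaturated.

All colors are more vivid — a global saturation change.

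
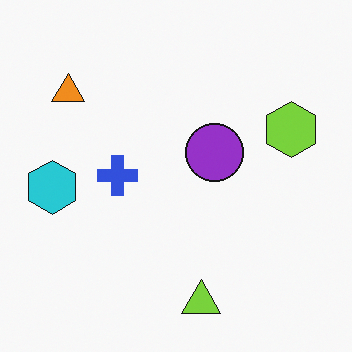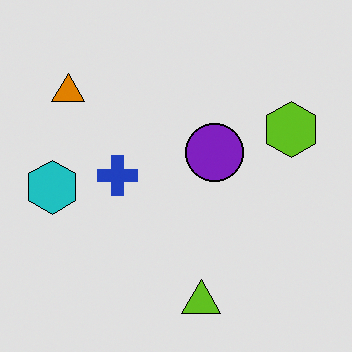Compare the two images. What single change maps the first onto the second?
It was posterized to a reduced palette.

Each flat color has snapped to a coarser quantized level — most visibly, the near-white background has dropped to a flat grey.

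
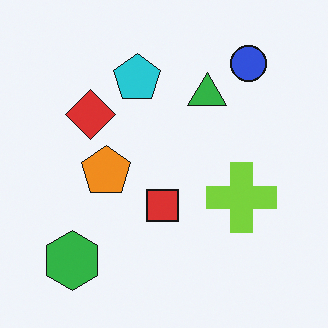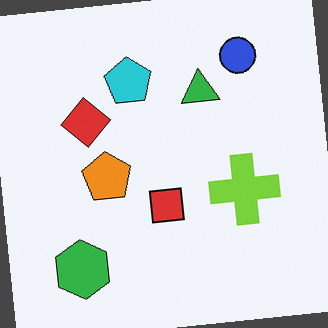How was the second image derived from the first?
It was rotated counter-clockwise by a few degrees.

Every shape is tilted by the same angle and the image corners show triangular fill wedges — a whole-image rotation by a non-right angle.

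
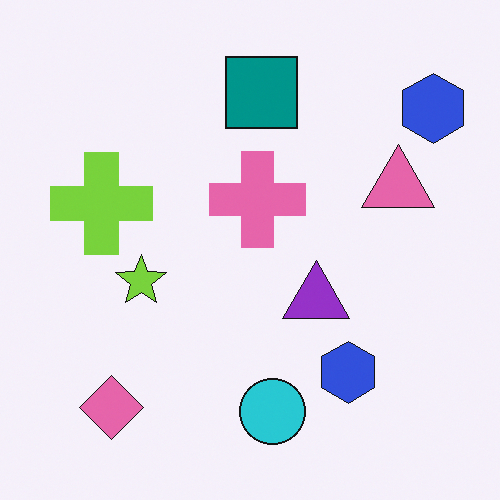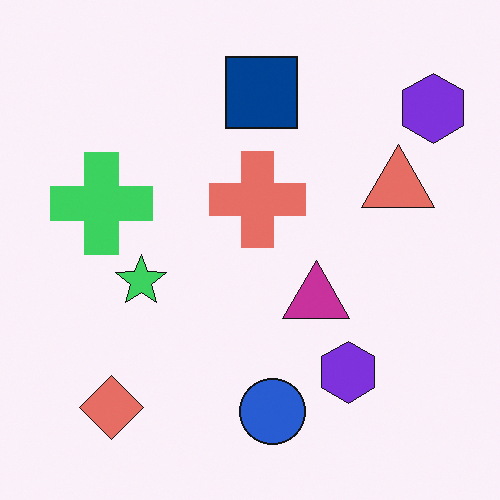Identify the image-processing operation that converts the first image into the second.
It was hue-shifted slightly.

Every shape's color has rotated by the same amount around the hue wheel — a uniform hue shift.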